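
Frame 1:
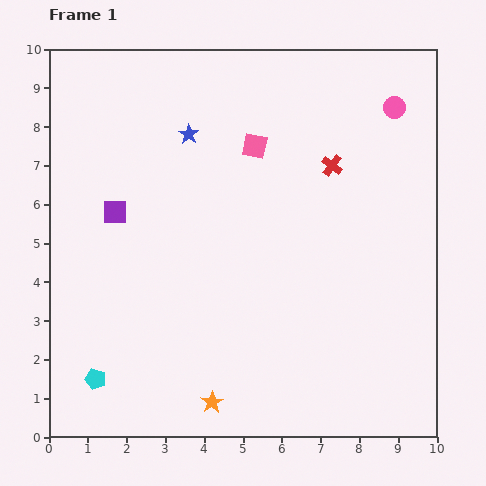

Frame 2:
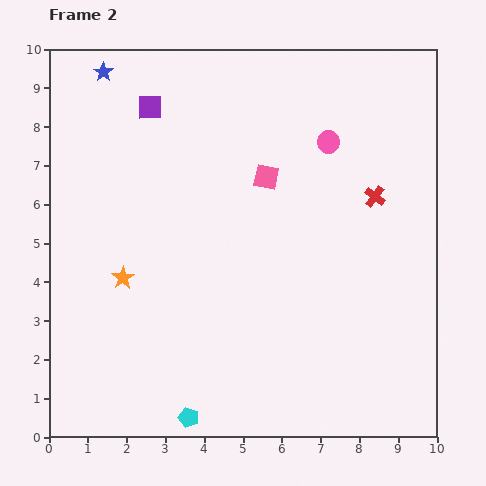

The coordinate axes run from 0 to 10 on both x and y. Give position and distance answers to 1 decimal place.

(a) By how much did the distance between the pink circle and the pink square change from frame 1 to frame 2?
-1.9

Distance in frame 1: 3.7. Distance in frame 2: 1.8.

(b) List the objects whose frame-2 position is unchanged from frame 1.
none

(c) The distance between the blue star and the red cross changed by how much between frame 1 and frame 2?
+3.9

Distance in frame 1: 3.8. Distance in frame 2: 7.7.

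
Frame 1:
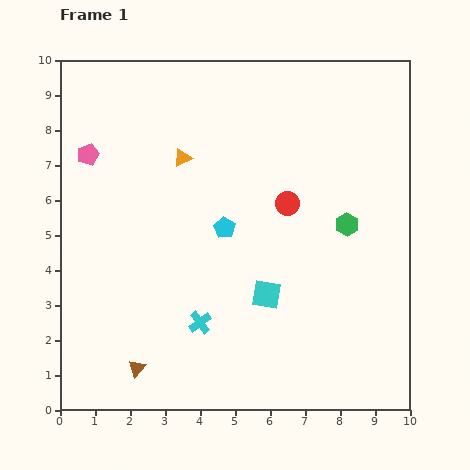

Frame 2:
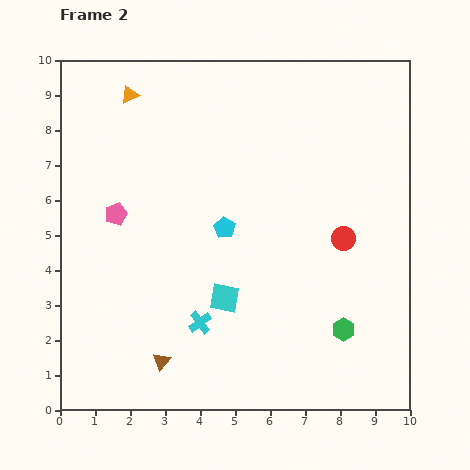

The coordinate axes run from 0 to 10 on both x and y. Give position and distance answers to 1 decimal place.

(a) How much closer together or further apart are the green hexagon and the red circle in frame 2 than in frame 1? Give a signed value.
+0.8

Distance in frame 1: 1.8. Distance in frame 2: 2.6.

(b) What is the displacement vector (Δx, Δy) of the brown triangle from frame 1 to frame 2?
(0.7, 0.2)

The brown triangle was at (2.2, 1.2) in frame 1 and (2.9, 1.4) in frame 2.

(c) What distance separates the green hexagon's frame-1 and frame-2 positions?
3.0

The green hexagon moved from (8.2, 5.3) to (8.1, 2.3), a distance of √(0.1² + 3.0²) ≈ 3.0.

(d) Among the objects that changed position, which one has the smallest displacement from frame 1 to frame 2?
the brown triangle

(moved 0.7)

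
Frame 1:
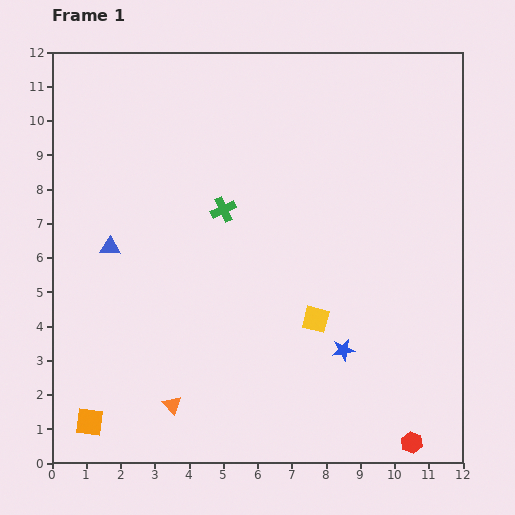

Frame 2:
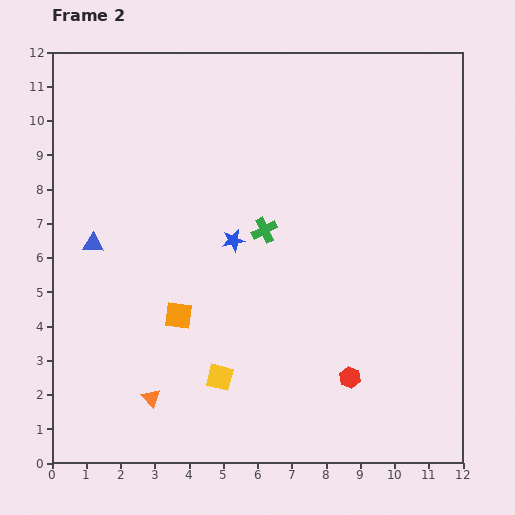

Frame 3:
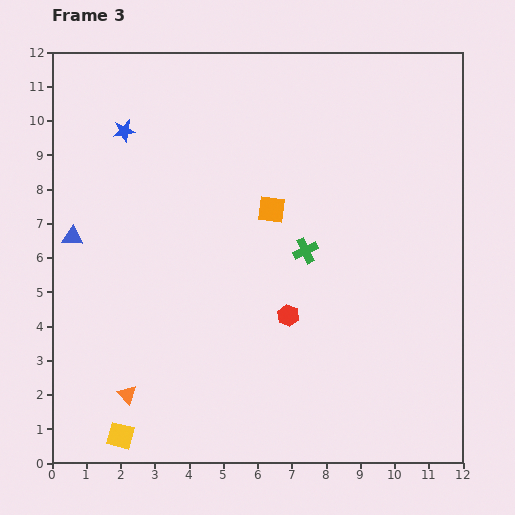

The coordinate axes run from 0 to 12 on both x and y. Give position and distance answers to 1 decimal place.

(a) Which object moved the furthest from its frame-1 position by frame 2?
the blue star

(moved 4.5; next 4.0)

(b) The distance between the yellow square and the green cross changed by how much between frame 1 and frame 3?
+3.4

Distance in frame 1: 4.2. Distance in frame 3: 7.6.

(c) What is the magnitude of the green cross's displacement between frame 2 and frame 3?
1.3

The green cross moved from (6.2, 6.8) to (7.4, 6.2), a distance of √(1.2² + 0.6²) ≈ 1.3.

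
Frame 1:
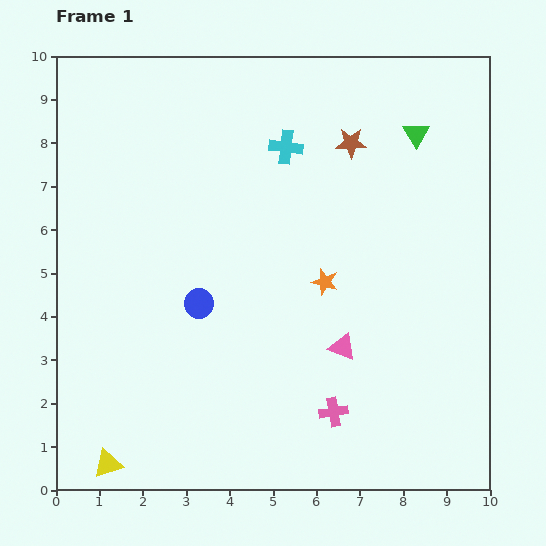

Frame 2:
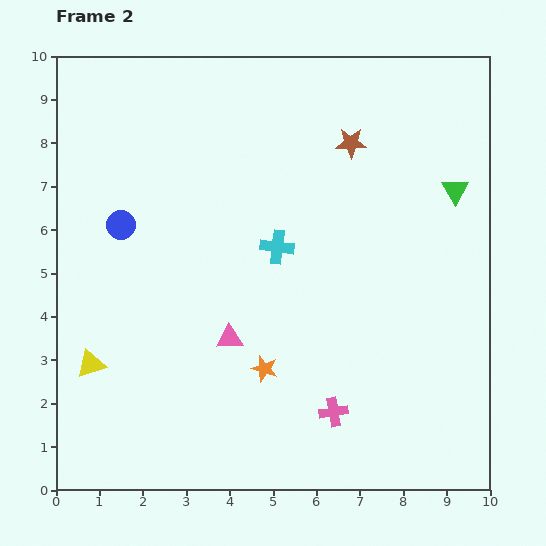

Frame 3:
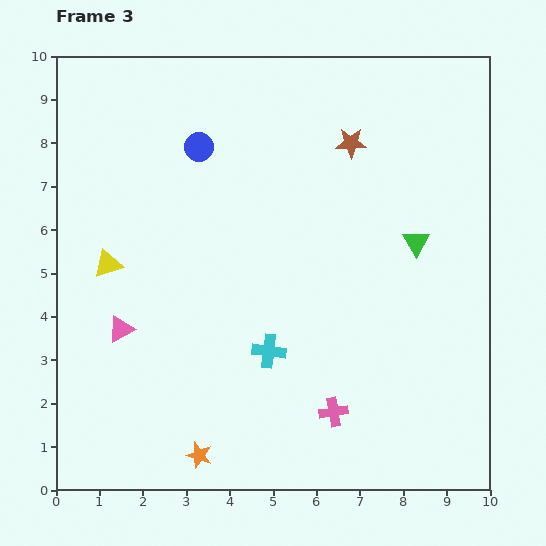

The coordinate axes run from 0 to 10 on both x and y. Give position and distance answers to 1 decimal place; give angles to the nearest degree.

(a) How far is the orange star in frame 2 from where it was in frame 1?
2.4

The orange star moved from (6.2, 4.8) to (4.8, 2.8), a distance of √(1.4² + 2.0²) ≈ 2.4.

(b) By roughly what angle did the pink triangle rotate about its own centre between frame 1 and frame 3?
50° counter-clockwise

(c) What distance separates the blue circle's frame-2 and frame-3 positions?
2.5

The blue circle moved from (1.5, 6.1) to (3.3, 7.9), a distance of √(1.8² + 1.8²) ≈ 2.5.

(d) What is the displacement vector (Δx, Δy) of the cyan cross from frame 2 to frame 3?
(-0.2, -2.4)

The cyan cross was at (5.1, 5.6) in frame 2 and (4.9, 3.2) in frame 3.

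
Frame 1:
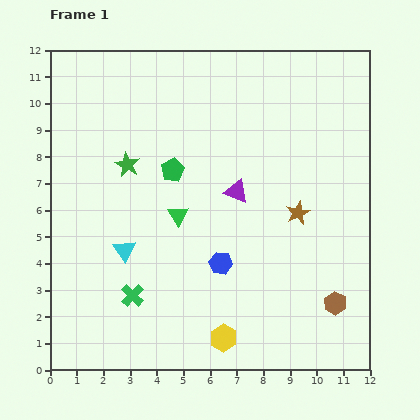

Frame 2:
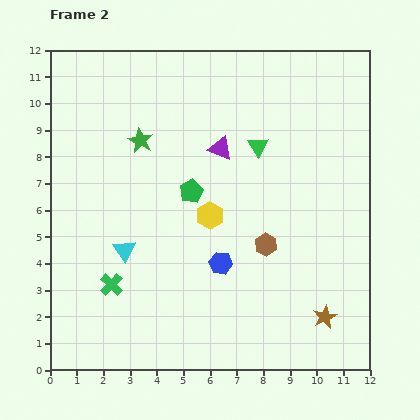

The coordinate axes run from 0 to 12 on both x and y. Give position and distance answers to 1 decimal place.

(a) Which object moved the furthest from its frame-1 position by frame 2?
the yellow hexagon

(moved 4.6; next 4.0)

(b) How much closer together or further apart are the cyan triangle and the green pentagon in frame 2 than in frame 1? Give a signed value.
-0.2

Distance in frame 1: 3.5. Distance in frame 2: 3.3.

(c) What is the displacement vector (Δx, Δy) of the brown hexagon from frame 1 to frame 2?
(-2.6, 2.2)

The brown hexagon was at (10.7, 2.5) in frame 1 and (8.1, 4.7) in frame 2.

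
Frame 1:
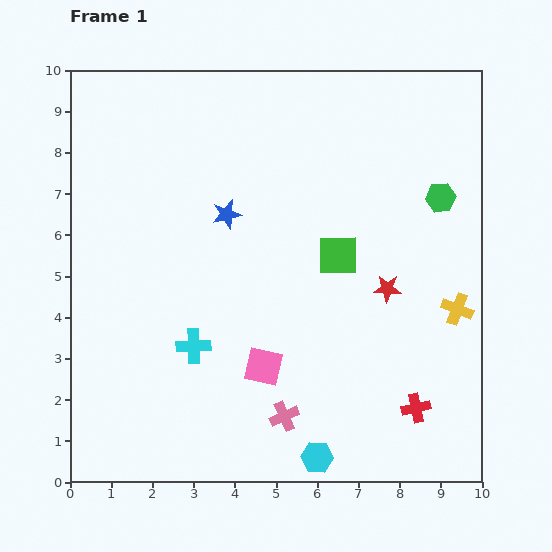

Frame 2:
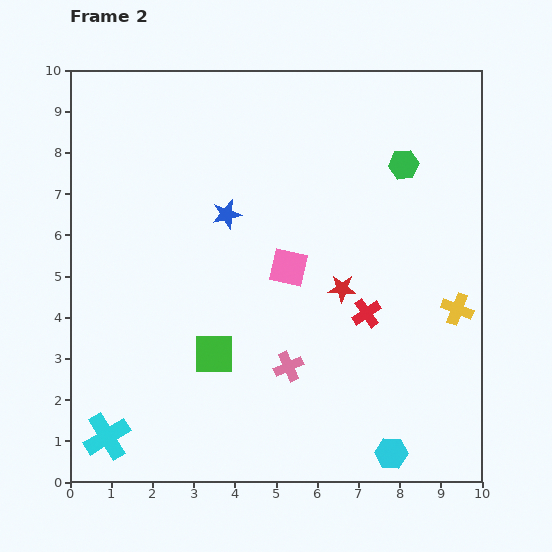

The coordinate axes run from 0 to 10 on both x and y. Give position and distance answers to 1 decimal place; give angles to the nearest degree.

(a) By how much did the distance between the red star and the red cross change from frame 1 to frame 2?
-2.2

Distance in frame 1: 3.0. Distance in frame 2: 0.8.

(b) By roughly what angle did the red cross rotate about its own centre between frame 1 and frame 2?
22° counter-clockwise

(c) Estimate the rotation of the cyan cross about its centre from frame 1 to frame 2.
29° counter-clockwise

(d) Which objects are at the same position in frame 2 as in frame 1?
the yellow cross, the blue star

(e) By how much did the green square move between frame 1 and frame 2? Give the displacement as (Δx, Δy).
(-3.0, -2.4)

The green square was at (6.5, 5.5) in frame 1 and (3.5, 3.1) in frame 2.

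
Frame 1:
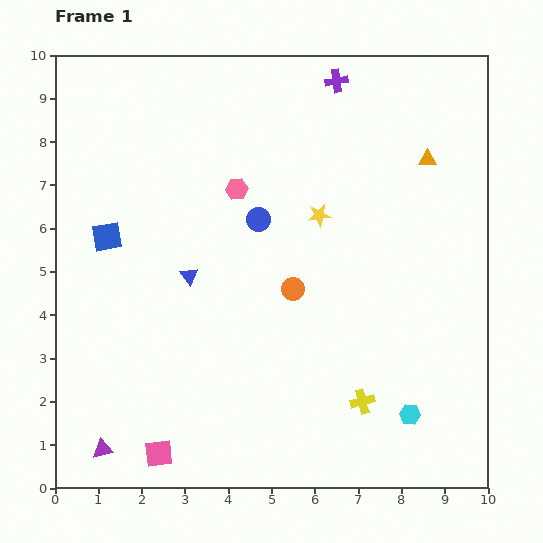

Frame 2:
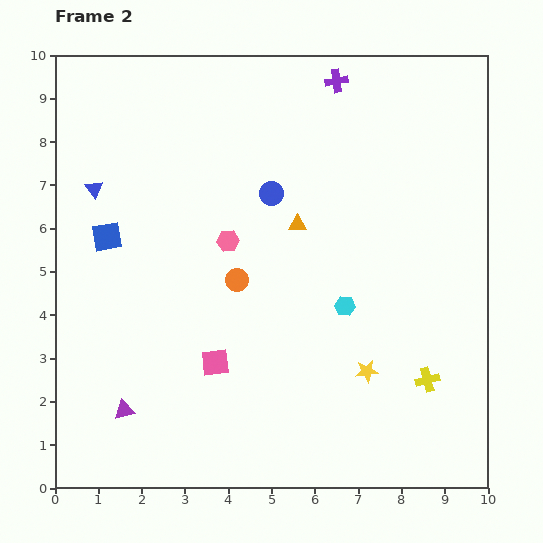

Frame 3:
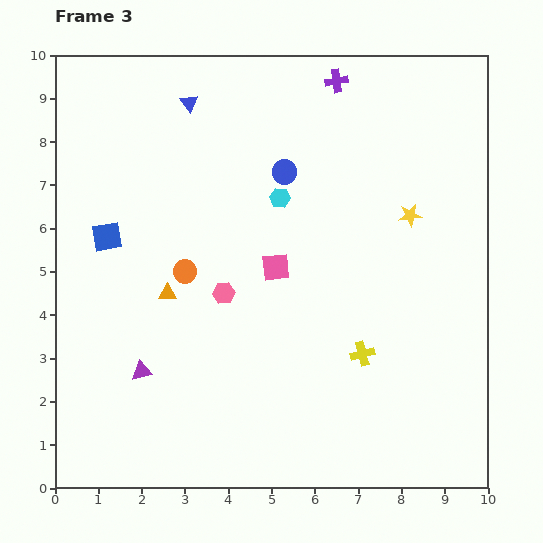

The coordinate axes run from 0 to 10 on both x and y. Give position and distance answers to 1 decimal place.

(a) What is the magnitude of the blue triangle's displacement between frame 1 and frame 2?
3.0

The blue triangle moved from (3.1, 4.9) to (0.9, 6.9), a distance of √(2.2² + 2.0²) ≈ 3.0.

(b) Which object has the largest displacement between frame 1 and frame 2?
the yellow star

(moved 3.8; next 3.4)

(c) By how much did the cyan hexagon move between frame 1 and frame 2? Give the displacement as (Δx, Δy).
(-1.5, 2.5)

The cyan hexagon was at (8.2, 1.7) in frame 1 and (6.7, 4.2) in frame 2.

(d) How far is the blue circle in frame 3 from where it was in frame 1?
1.3

The blue circle moved from (4.7, 6.2) to (5.3, 7.3), a distance of √(0.6² + 1.1²) ≈ 1.3.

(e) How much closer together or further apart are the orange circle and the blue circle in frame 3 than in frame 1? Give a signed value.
+1.5

Distance in frame 1: 1.8. Distance in frame 3: 3.3.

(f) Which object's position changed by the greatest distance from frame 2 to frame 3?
the yellow star

(moved 3.7; next 3.4)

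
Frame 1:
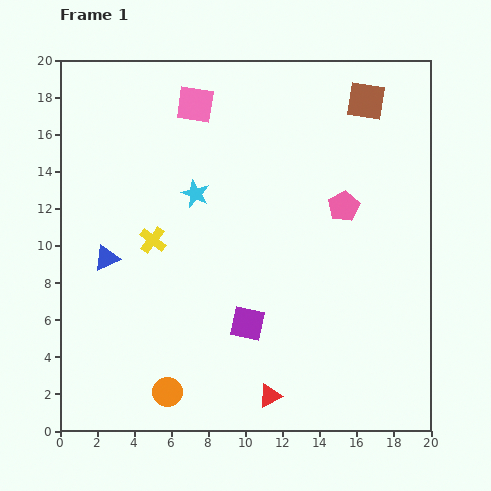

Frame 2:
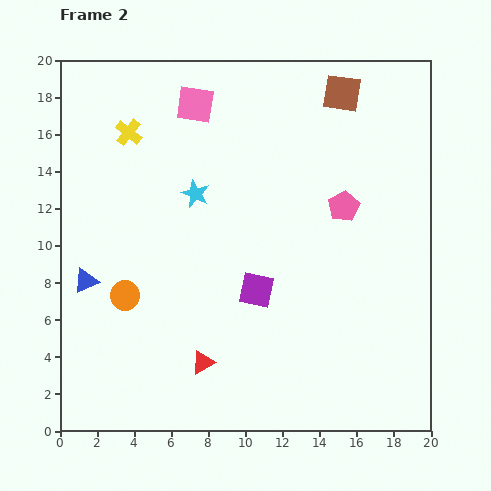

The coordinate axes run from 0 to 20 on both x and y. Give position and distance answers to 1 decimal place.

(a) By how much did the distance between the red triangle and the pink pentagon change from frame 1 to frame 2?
+0.3

Distance in frame 1: 11.0. Distance in frame 2: 11.3.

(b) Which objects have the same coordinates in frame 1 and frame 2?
the pink square, the pink pentagon, the cyan star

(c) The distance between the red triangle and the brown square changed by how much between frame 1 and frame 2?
-0.4

Distance in frame 1: 16.7. Distance in frame 2: 16.3.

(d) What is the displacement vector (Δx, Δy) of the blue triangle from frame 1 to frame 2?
(-1.1, -1.2)

The blue triangle was at (2.5, 9.3) in frame 1 and (1.4, 8.1) in frame 2.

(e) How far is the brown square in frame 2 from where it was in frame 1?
1.4

The brown square moved from (16.5, 17.8) to (15.2, 18.2), a distance of √(1.3² + 0.4²) ≈ 1.4.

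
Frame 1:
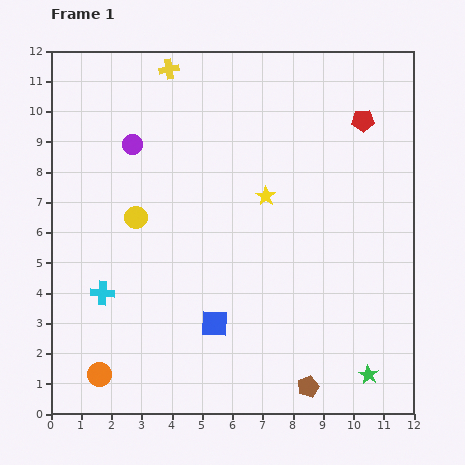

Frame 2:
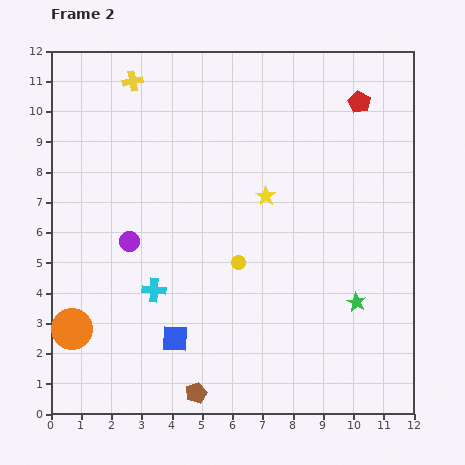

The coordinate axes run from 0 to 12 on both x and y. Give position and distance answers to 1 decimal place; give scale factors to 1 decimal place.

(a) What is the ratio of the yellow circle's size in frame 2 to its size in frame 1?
0.6×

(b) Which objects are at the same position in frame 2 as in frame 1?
the yellow star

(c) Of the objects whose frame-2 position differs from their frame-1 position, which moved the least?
the red pentagon

(moved 0.6)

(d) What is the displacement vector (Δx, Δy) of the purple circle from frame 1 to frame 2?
(-0.1, -3.2)

The purple circle was at (2.7, 8.9) in frame 1 and (2.6, 5.7) in frame 2.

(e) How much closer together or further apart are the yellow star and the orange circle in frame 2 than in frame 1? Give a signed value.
-0.3

Distance in frame 1: 8.1. Distance in frame 2: 7.8.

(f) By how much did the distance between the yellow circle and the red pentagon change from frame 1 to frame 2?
-1.6

Distance in frame 1: 8.2. Distance in frame 2: 6.6.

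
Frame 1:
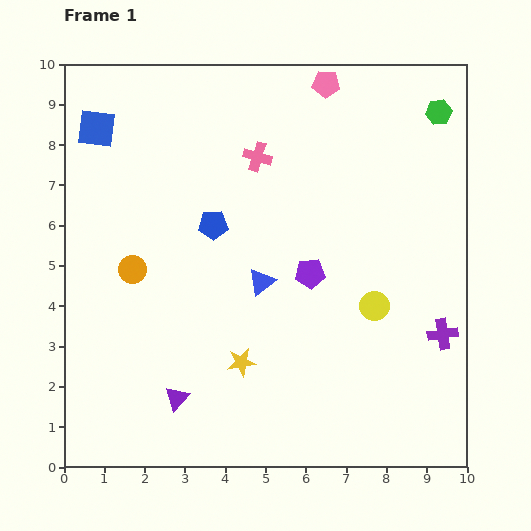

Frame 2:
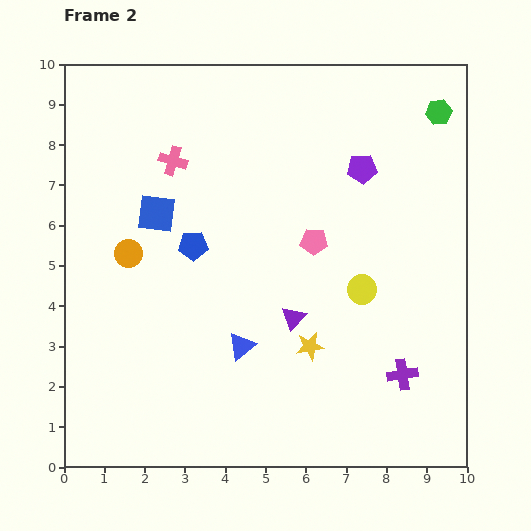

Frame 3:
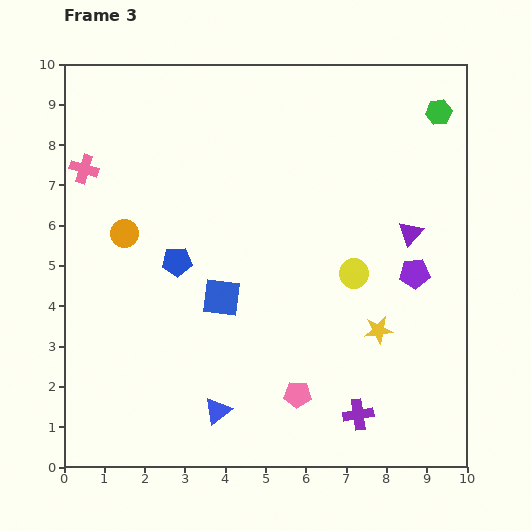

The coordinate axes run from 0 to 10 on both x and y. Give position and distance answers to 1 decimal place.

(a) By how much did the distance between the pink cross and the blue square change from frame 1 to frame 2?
-2.7

Distance in frame 1: 4.1. Distance in frame 2: 1.4.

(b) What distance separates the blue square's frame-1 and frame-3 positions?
5.2

The blue square moved from (0.8, 8.4) to (3.9, 4.2), a distance of √(3.1² + 4.2²) ≈ 5.2.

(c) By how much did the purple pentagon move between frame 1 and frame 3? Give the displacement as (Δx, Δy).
(2.6, 0.0)

The purple pentagon was at (6.1, 4.8) in frame 1 and (8.7, 4.8) in frame 3.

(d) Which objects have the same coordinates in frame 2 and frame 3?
the green hexagon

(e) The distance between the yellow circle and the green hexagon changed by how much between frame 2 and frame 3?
-0.3

Distance in frame 2: 4.8. Distance in frame 3: 4.5.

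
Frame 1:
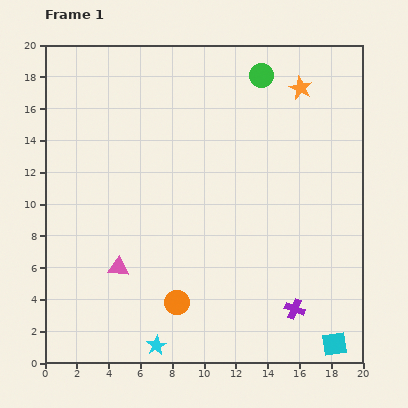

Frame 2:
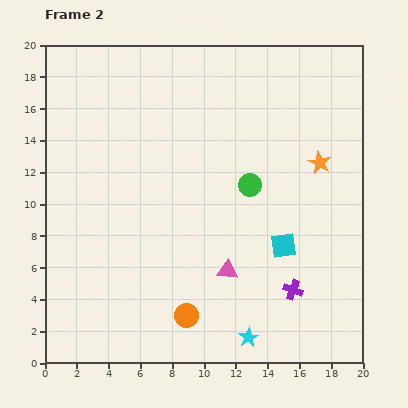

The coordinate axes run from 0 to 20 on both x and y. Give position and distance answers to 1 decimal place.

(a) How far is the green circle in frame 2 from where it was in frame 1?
6.9

The green circle moved from (13.6, 18.1) to (12.9, 11.2), a distance of √(0.7² + 6.9²) ≈ 6.9.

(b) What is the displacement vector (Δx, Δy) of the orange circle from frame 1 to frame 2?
(0.6, -0.8)

The orange circle was at (8.3, 3.8) in frame 1 and (8.9, 3.0) in frame 2.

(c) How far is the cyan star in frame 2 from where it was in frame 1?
5.8

The cyan star moved from (7.0, 1.1) to (12.8, 1.6), a distance of √(5.8² + 0.5²) ≈ 5.8.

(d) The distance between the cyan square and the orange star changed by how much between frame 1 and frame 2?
-10.5

Distance in frame 1: 16.2. Distance in frame 2: 5.7.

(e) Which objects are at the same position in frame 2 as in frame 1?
none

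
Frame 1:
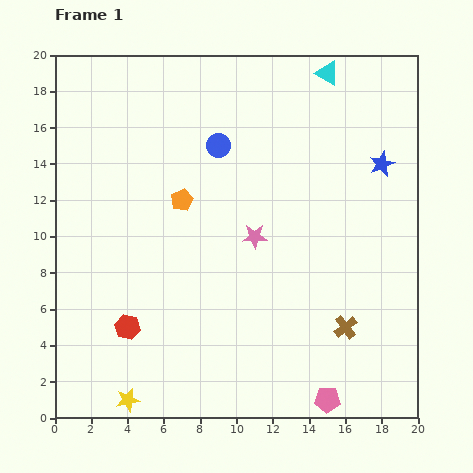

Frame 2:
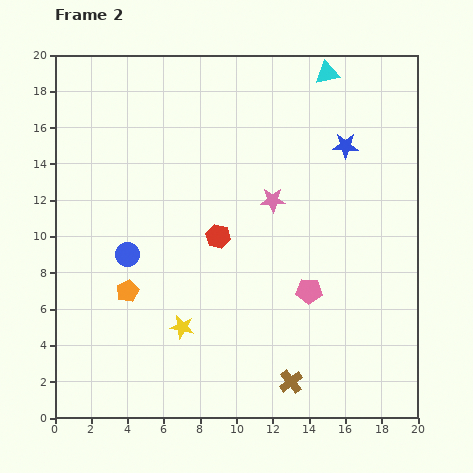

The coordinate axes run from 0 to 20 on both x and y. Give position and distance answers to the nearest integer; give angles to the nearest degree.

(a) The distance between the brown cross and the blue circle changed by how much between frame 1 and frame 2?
-1

Distance in frame 1: 12. Distance in frame 2: 11.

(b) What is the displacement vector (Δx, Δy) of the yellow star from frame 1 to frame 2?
(3, 4)

The yellow star was at (4, 1) in frame 1 and (7, 5) in frame 2.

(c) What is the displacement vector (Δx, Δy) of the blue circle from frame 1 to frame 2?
(-5, -6)

The blue circle was at (9, 15) in frame 1 and (4, 9) in frame 2.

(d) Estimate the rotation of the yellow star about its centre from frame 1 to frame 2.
23° clockwise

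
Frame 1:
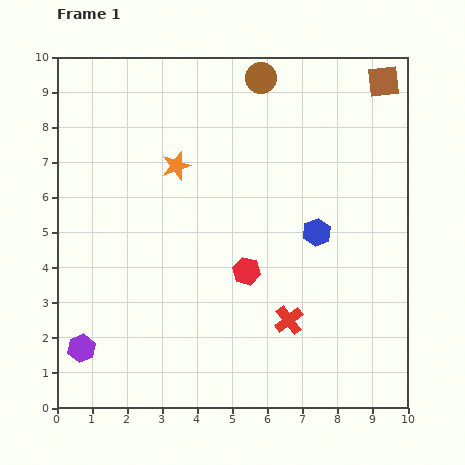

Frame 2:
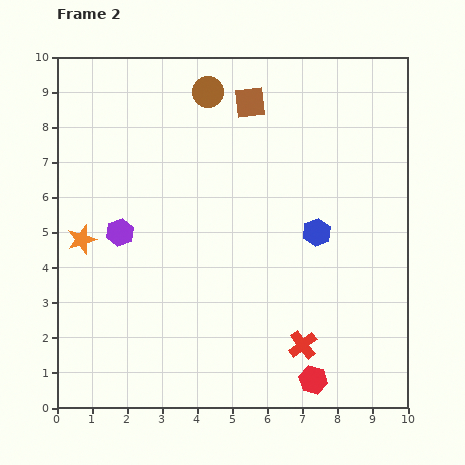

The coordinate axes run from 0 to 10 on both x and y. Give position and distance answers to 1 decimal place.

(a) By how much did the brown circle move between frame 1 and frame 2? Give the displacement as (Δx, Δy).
(-1.5, -0.4)

The brown circle was at (5.8, 9.4) in frame 1 and (4.3, 9.0) in frame 2.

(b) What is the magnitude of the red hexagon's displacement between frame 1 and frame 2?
3.6

The red hexagon moved from (5.4, 3.9) to (7.3, 0.8), a distance of √(1.9² + 3.1²) ≈ 3.6.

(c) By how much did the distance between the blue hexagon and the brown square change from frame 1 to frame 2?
-0.5

Distance in frame 1: 4.7. Distance in frame 2: 4.2.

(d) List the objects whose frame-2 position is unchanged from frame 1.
the blue hexagon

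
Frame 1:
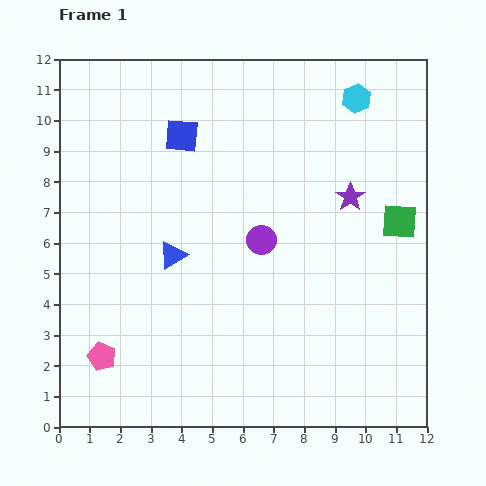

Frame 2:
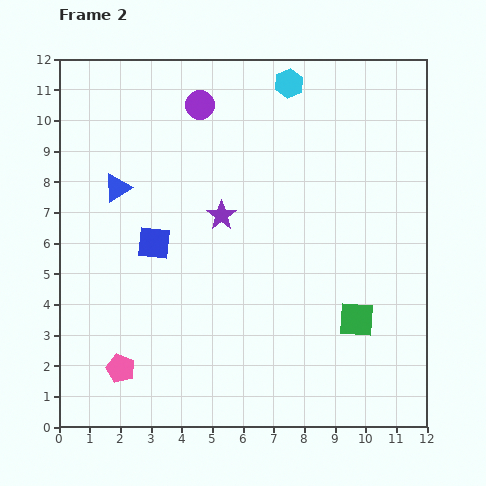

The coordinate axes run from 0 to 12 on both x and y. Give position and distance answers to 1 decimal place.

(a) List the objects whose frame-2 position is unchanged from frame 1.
none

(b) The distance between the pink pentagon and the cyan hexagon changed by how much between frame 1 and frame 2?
-1.0

Distance in frame 1: 11.8. Distance in frame 2: 10.8.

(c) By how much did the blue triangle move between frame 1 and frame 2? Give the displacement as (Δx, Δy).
(-1.8, 2.2)

The blue triangle was at (3.7, 5.6) in frame 1 and (1.9, 7.8) in frame 2.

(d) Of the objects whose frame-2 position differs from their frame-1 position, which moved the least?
the pink pentagon

(moved 0.7)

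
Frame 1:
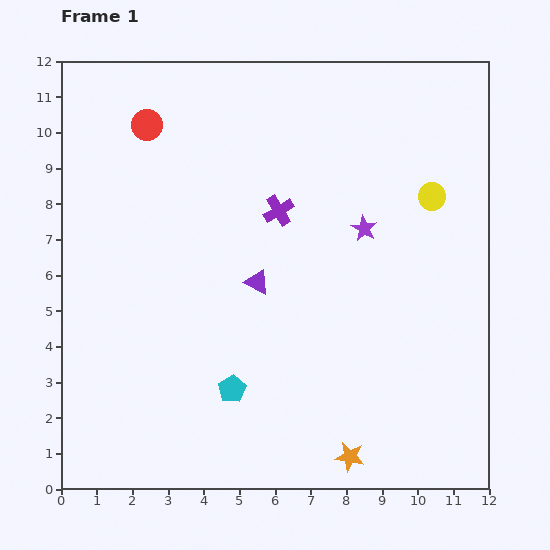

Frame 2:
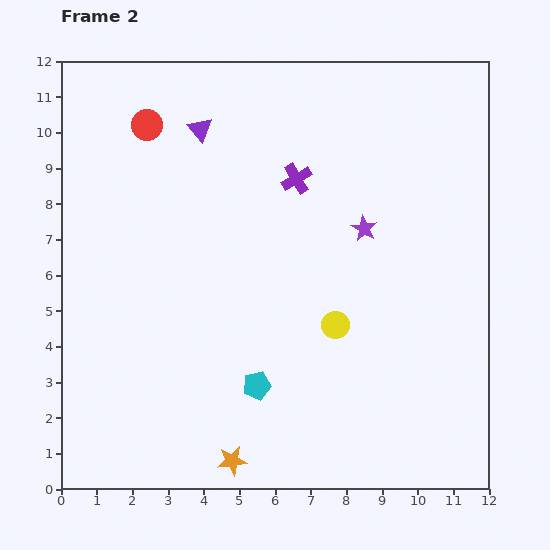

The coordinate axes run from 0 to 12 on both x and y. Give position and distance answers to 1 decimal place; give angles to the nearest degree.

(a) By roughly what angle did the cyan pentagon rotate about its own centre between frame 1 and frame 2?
18° clockwise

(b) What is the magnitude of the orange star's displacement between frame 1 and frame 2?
3.3

The orange star moved from (8.1, 0.9) to (4.8, 0.8), a distance of √(3.3² + 0.1²) ≈ 3.3.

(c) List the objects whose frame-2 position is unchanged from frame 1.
the purple star, the red circle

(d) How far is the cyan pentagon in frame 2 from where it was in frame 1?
0.7

The cyan pentagon moved from (4.8, 2.8) to (5.5, 2.9), a distance of √(0.7² + 0.1²) ≈ 0.7.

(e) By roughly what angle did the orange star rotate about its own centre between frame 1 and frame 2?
18° counter-clockwise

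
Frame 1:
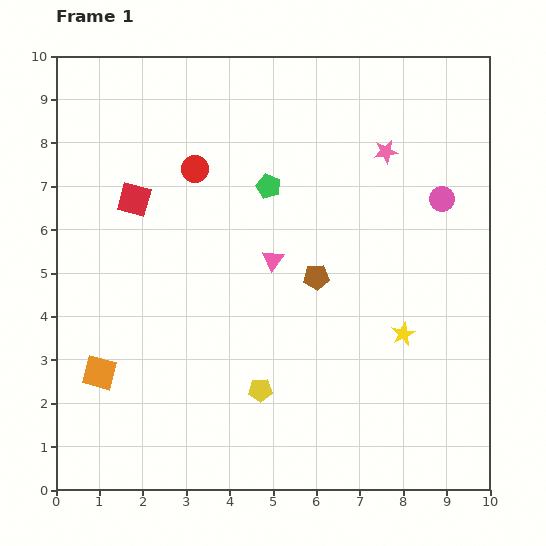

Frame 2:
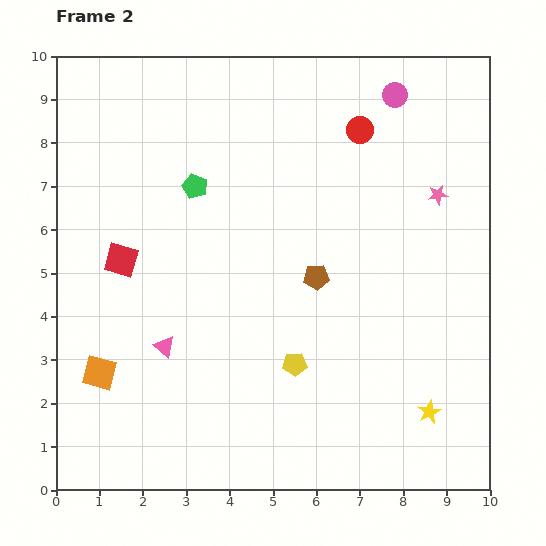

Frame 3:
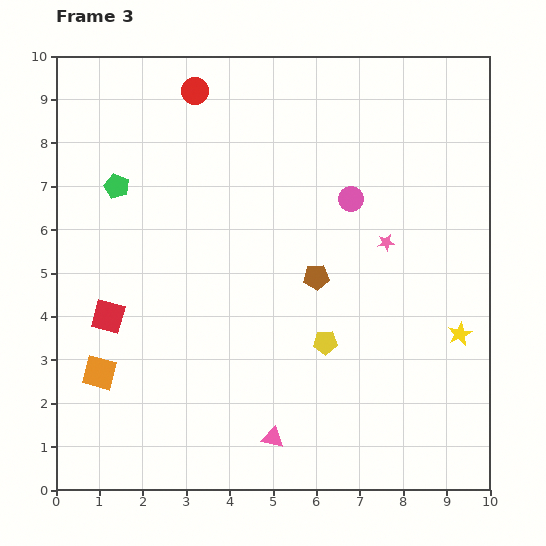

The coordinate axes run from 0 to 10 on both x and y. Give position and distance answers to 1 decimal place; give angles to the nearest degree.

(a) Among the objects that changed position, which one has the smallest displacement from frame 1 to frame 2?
the yellow pentagon

(moved 1.0)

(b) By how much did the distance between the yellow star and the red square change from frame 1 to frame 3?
+1.2

Distance in frame 1: 6.9. Distance in frame 3: 8.1.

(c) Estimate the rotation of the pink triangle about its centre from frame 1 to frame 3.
53° counter-clockwise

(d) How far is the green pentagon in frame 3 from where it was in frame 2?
1.8

The green pentagon moved from (3.2, 7.0) to (1.4, 7.0), a distance of √(1.8² + 0.0²) ≈ 1.8.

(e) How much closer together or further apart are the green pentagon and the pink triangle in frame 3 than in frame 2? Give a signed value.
+3.0

Distance in frame 2: 3.8. Distance in frame 3: 6.8.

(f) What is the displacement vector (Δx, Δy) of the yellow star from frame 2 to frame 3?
(0.7, 1.8)

The yellow star was at (8.6, 1.8) in frame 2 and (9.3, 3.6) in frame 3.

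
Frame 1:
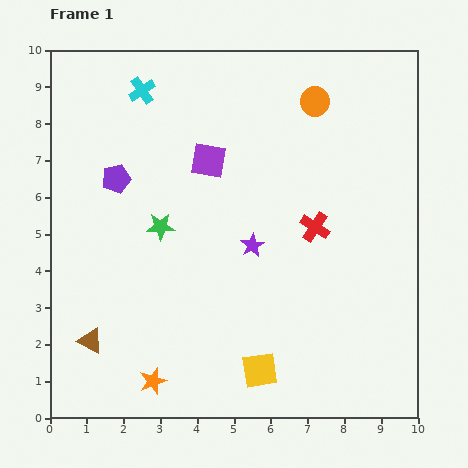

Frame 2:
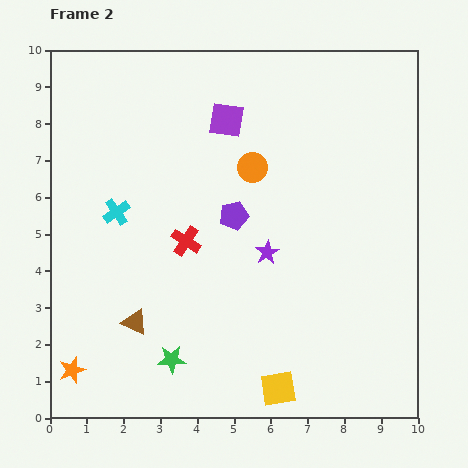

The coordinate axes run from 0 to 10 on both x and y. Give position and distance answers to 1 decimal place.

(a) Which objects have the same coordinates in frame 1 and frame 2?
none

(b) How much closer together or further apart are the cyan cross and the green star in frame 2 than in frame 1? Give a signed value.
+0.6

Distance in frame 1: 3.7. Distance in frame 2: 4.3.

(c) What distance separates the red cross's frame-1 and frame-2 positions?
3.5

The red cross moved from (7.2, 5.2) to (3.7, 4.8), a distance of √(3.5² + 0.4²) ≈ 3.5.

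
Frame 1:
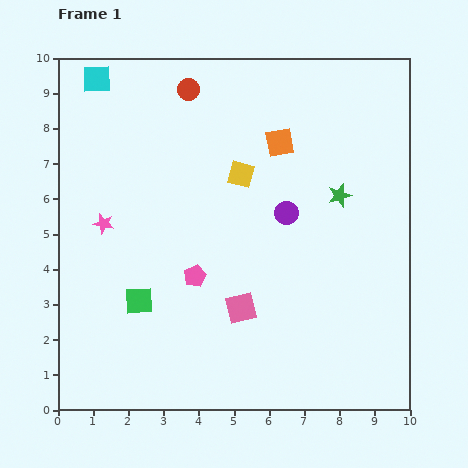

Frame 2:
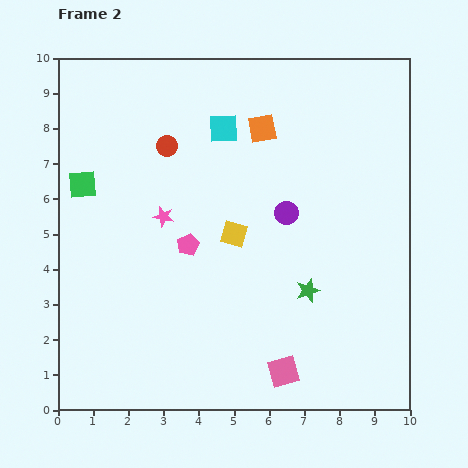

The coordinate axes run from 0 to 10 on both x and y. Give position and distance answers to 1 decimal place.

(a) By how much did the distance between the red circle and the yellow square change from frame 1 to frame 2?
+0.3

Distance in frame 1: 2.8. Distance in frame 2: 3.1.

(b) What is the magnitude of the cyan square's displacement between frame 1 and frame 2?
3.9

The cyan square moved from (1.1, 9.4) to (4.7, 8.0), a distance of √(3.6² + 1.4²) ≈ 3.9.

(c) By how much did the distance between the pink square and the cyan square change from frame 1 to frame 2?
-0.6

Distance in frame 1: 7.7. Distance in frame 2: 7.1.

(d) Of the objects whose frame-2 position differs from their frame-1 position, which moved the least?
the orange square

(moved 0.6)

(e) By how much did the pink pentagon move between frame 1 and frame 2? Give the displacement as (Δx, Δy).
(-0.2, 0.9)

The pink pentagon was at (3.9, 3.8) in frame 1 and (3.7, 4.7) in frame 2.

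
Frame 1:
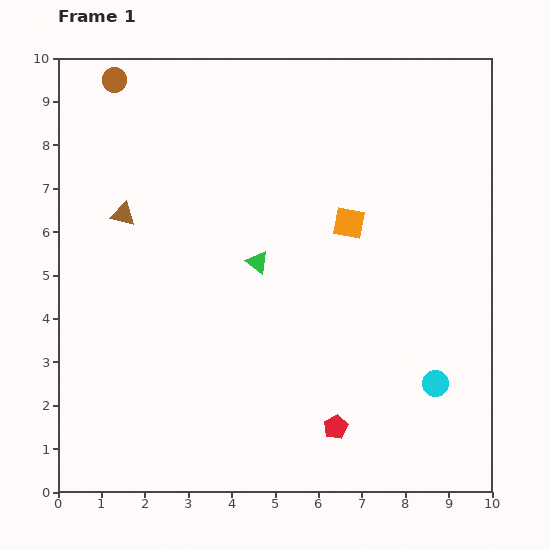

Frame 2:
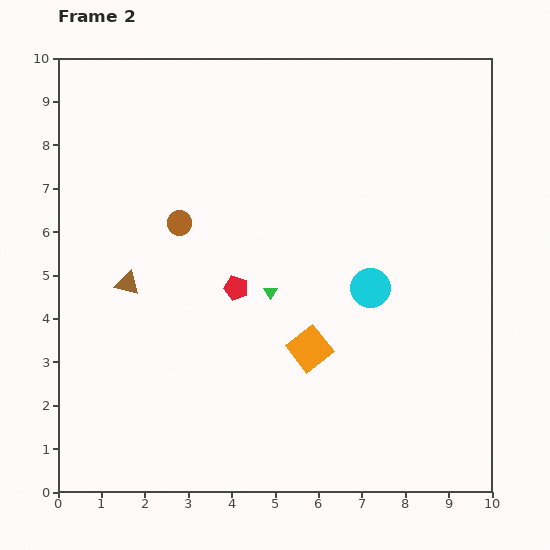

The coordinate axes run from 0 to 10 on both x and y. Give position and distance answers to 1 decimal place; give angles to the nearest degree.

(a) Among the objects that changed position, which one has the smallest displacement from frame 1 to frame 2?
the green triangle

(moved 0.8)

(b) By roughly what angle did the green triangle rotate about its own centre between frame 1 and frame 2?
21° clockwise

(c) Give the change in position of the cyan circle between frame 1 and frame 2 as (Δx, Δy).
(-1.5, 2.2)

The cyan circle was at (8.7, 2.5) in frame 1 and (7.2, 4.7) in frame 2.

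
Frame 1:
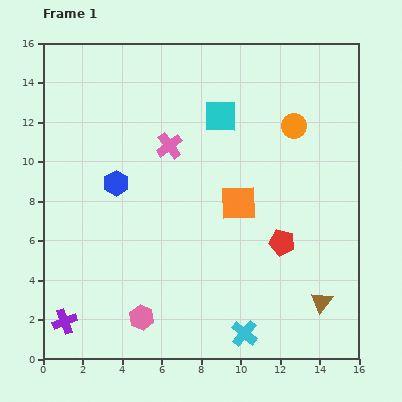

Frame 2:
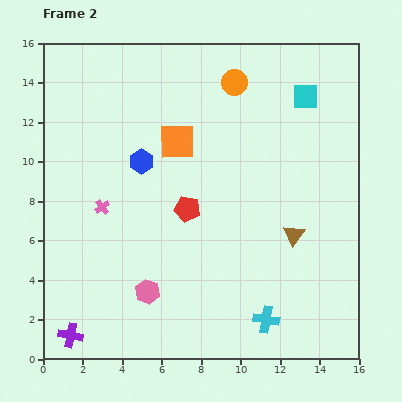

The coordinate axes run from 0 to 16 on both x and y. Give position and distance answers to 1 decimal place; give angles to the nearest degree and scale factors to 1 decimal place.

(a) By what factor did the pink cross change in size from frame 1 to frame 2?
0.6×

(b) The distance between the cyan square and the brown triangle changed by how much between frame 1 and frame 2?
-3.7

Distance in frame 1: 10.7. Distance in frame 2: 7.0.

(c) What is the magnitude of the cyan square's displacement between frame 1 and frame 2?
4.4

The cyan square moved from (9.0, 12.3) to (13.3, 13.3), a distance of √(4.3² + 1.0²) ≈ 4.4.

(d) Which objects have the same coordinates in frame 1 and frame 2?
none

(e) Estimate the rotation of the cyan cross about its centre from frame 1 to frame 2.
30° counter-clockwise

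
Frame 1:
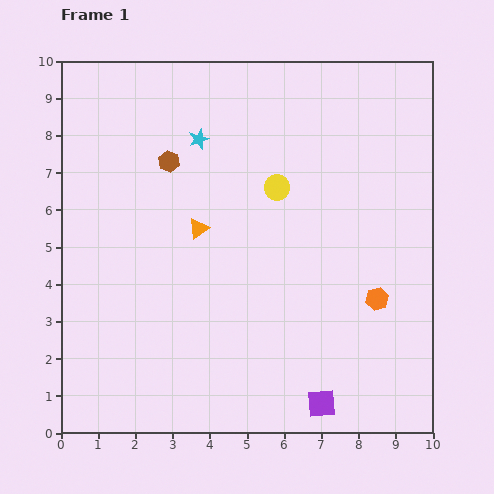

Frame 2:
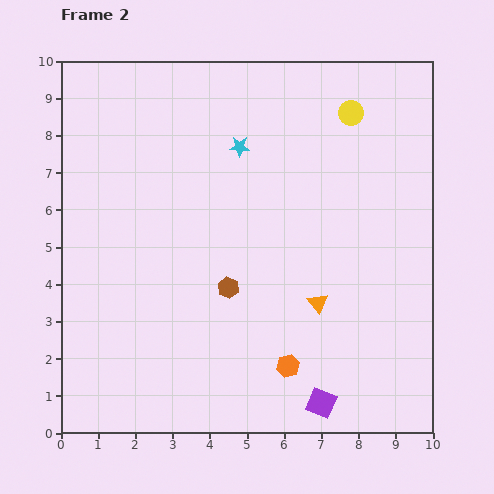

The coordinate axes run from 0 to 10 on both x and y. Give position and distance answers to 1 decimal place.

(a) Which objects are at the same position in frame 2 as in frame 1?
the purple square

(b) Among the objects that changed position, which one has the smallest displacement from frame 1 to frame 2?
the cyan star

(moved 1.1)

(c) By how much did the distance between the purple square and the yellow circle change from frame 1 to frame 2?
+1.9

Distance in frame 1: 5.9. Distance in frame 2: 7.8.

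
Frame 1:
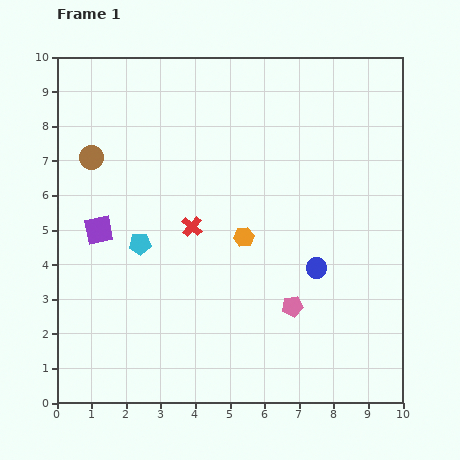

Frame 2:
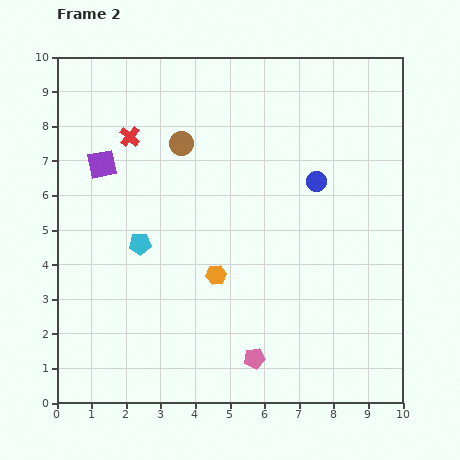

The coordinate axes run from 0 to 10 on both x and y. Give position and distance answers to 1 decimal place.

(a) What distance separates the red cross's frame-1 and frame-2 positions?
3.2

The red cross moved from (3.9, 5.1) to (2.1, 7.7), a distance of √(1.8² + 2.6²) ≈ 3.2.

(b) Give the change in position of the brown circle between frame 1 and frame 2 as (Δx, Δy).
(2.6, 0.4)

The brown circle was at (1.0, 7.1) in frame 1 and (3.6, 7.5) in frame 2.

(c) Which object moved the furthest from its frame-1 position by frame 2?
the red cross

(moved 3.2; next 2.6)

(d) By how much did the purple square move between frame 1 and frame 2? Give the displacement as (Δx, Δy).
(0.1, 1.9)

The purple square was at (1.2, 5.0) in frame 1 and (1.3, 6.9) in frame 2.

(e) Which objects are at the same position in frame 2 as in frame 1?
the cyan pentagon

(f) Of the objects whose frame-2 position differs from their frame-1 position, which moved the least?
the orange hexagon

(moved 1.4)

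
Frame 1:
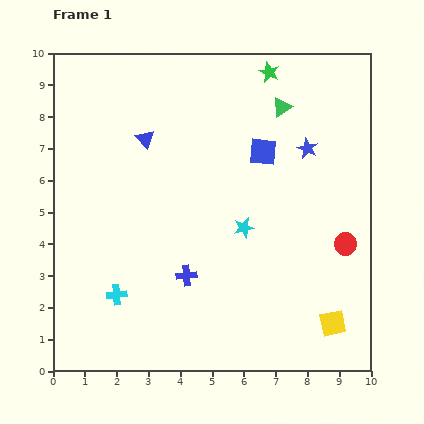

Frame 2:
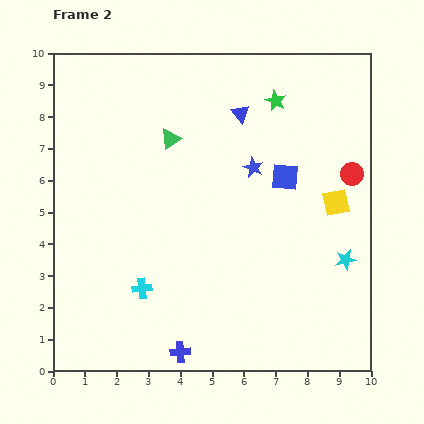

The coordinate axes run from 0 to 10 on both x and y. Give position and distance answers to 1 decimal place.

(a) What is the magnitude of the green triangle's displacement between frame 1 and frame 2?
3.6

The green triangle moved from (7.2, 8.3) to (3.7, 7.3), a distance of √(3.5² + 1.0²) ≈ 3.6.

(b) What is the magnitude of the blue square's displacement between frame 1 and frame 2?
1.1

The blue square moved from (6.6, 6.9) to (7.3, 6.1), a distance of √(0.7² + 0.8²) ≈ 1.1.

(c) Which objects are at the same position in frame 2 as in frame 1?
none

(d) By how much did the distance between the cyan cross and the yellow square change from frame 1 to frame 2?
-0.2

Distance in frame 1: 6.9. Distance in frame 2: 6.7.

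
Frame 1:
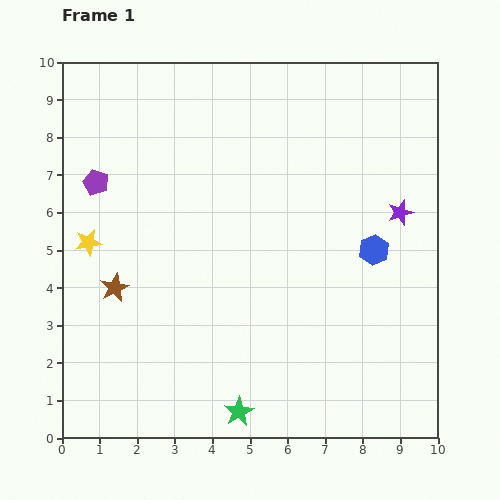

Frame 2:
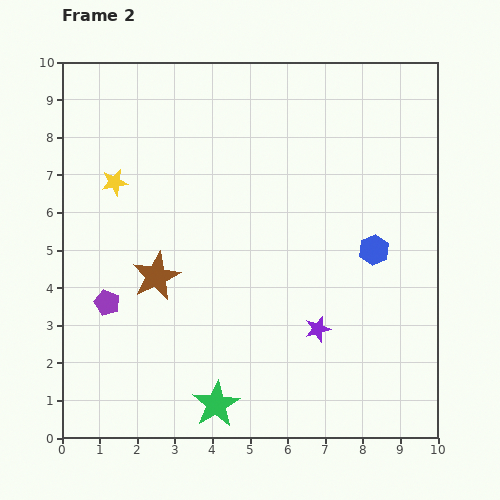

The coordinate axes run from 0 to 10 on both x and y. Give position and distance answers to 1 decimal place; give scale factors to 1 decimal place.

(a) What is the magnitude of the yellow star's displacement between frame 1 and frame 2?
1.7

The yellow star moved from (0.7, 5.2) to (1.4, 6.8), a distance of √(0.7² + 1.6²) ≈ 1.7.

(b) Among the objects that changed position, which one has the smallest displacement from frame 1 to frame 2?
the green star

(moved 0.6)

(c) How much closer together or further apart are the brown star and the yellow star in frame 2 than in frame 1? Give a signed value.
+1.3

Distance in frame 1: 1.4. Distance in frame 2: 2.7.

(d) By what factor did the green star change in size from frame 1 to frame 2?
1.6×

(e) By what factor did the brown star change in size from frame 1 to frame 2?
1.7×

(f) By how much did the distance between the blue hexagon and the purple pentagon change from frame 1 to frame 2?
-0.4

Distance in frame 1: 7.6. Distance in frame 2: 7.2.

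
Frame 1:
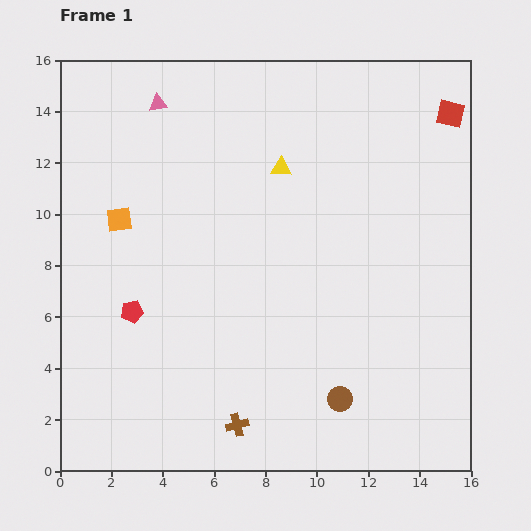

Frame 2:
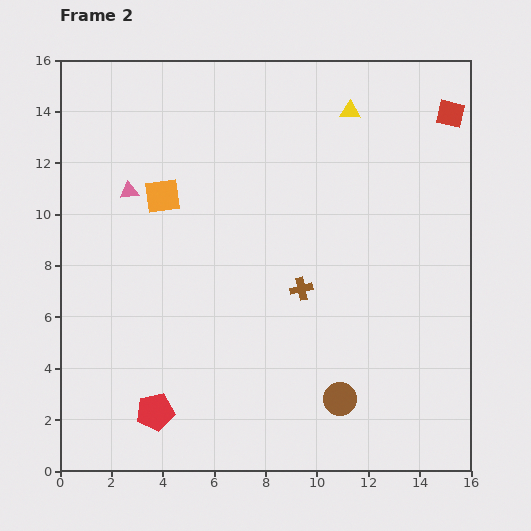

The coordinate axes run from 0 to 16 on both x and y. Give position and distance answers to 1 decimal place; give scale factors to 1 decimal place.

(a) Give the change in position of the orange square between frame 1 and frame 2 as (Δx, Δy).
(1.7, 0.9)

The orange square was at (2.3, 9.8) in frame 1 and (4.0, 10.7) in frame 2.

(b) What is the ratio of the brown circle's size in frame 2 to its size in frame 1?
1.4×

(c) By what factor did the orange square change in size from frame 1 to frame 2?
1.4×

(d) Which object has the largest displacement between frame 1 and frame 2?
the brown cross

(moved 5.9; next 4.0)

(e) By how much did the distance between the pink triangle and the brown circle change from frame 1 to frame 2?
-2.0

Distance in frame 1: 13.5. Distance in frame 2: 11.5.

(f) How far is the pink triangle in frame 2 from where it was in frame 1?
3.6

The pink triangle moved from (3.8, 14.3) to (2.7, 10.9), a distance of √(1.1² + 3.4²) ≈ 3.6.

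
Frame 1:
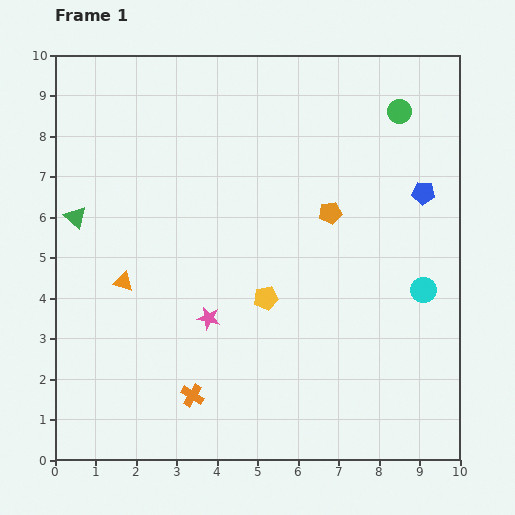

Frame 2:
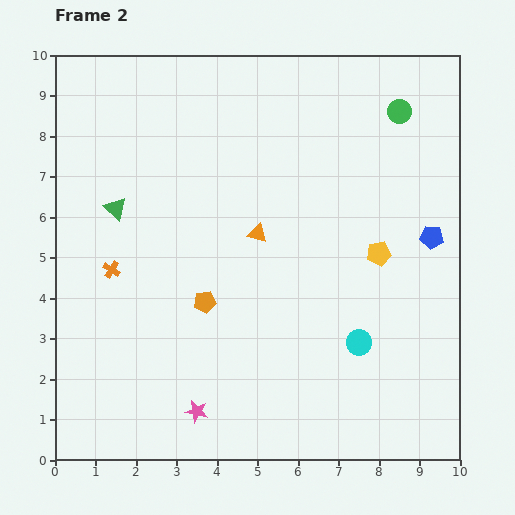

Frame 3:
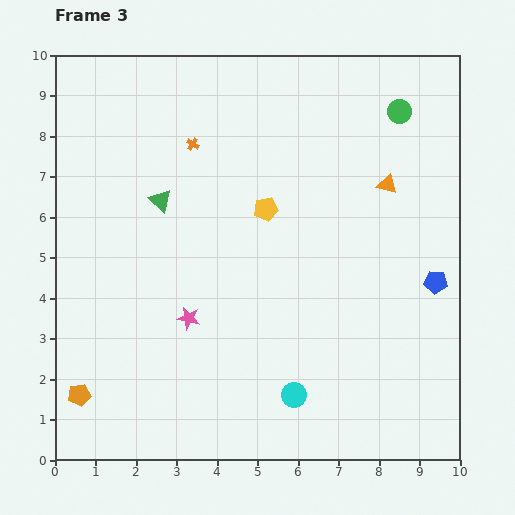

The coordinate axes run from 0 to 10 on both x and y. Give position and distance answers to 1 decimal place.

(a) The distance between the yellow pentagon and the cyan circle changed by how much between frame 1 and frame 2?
-1.6

Distance in frame 1: 3.9. Distance in frame 2: 2.3.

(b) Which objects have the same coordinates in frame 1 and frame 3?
the green circle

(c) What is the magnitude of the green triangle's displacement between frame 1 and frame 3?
2.1

The green triangle moved from (0.5, 6.0) to (2.6, 6.4), a distance of √(2.1² + 0.4²) ≈ 2.1.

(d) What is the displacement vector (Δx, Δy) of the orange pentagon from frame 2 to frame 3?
(-3.1, -2.3)

The orange pentagon was at (3.7, 3.9) in frame 2 and (0.6, 1.6) in frame 3.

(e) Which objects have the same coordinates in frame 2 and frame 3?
the green circle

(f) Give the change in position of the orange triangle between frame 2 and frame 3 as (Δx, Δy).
(3.2, 1.2)

The orange triangle was at (5.0, 5.6) in frame 2 and (8.2, 6.8) in frame 3.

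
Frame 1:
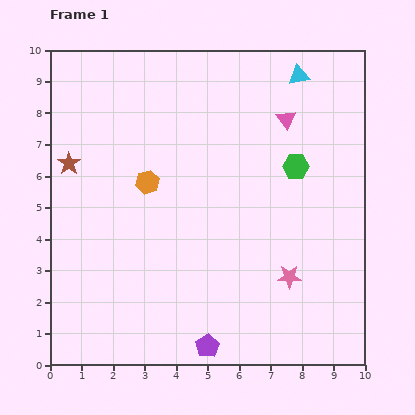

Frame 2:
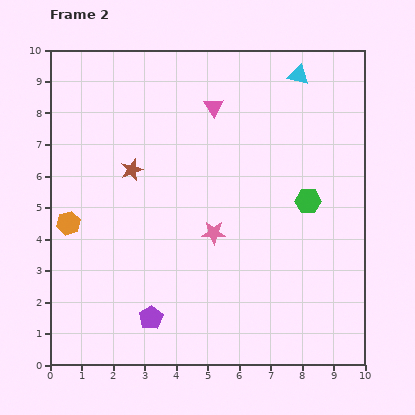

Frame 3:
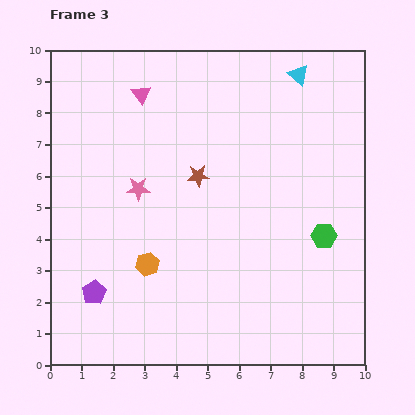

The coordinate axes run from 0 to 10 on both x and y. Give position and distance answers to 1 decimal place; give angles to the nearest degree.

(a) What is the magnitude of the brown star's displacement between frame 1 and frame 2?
2.0

The brown star moved from (0.6, 6.4) to (2.6, 6.2), a distance of √(2.0² + 0.2²) ≈ 2.0.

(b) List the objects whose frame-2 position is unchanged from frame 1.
the cyan triangle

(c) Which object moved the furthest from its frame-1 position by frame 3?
the pink star

(moved 5.6; next 4.7)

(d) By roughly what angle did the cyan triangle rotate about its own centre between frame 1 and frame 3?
53° clockwise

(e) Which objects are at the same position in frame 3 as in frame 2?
the cyan triangle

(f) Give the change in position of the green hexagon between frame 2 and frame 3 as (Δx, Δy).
(0.5, -1.1)

The green hexagon was at (8.2, 5.2) in frame 2 and (8.7, 4.1) in frame 3.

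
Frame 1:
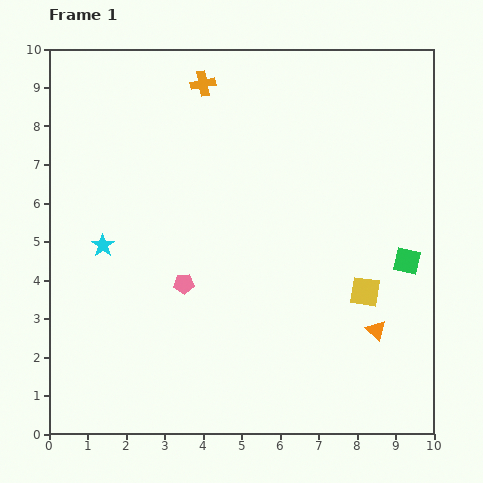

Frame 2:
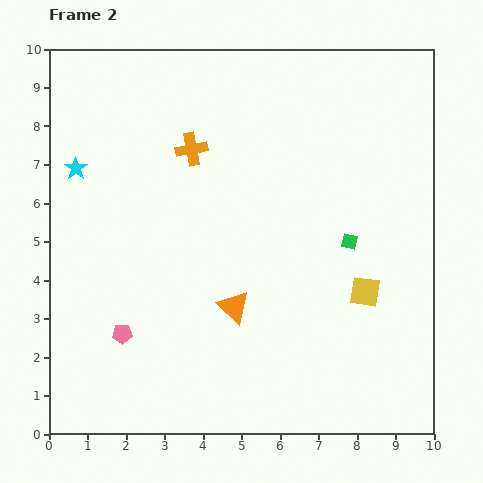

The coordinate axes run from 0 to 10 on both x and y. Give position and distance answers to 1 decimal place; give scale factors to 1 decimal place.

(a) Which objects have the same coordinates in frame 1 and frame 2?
the yellow square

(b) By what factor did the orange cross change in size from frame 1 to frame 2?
1.3×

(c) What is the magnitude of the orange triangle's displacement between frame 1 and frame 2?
3.7

The orange triangle moved from (8.5, 2.7) to (4.8, 3.3), a distance of √(3.7² + 0.6²) ≈ 3.7.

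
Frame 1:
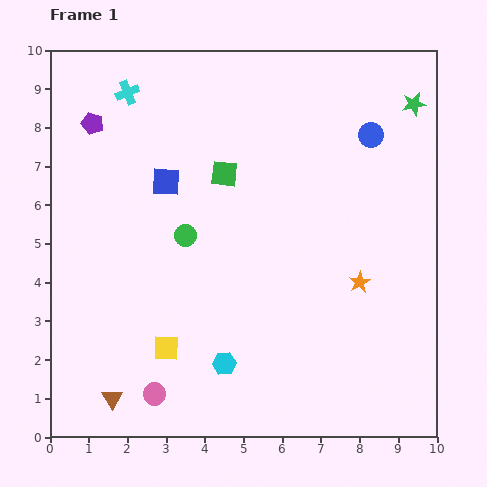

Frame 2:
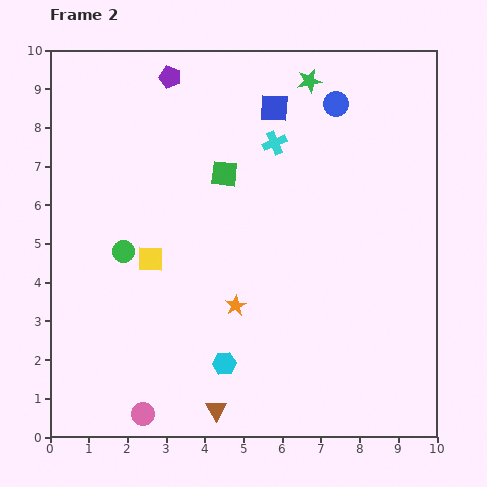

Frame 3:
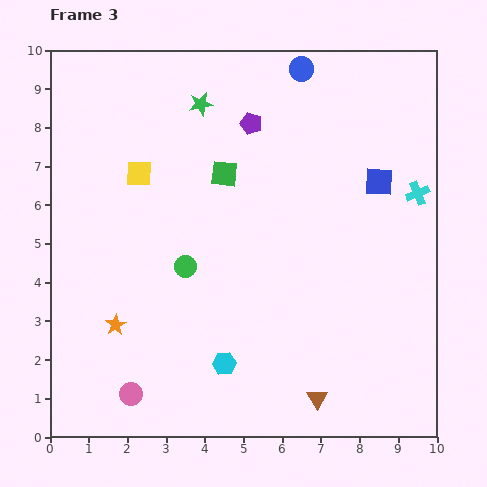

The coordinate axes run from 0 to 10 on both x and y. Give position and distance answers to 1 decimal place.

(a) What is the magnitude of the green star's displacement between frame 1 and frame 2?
2.8

The green star moved from (9.4, 8.6) to (6.7, 9.2), a distance of √(2.7² + 0.6²) ≈ 2.8.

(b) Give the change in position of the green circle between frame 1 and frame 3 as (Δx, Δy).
(0.0, -0.8)

The green circle was at (3.5, 5.2) in frame 1 and (3.5, 4.4) in frame 3.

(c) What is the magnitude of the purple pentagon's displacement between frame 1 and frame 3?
4.1

The purple pentagon moved from (1.1, 8.1) to (5.2, 8.1), a distance of √(4.1² + 0.0²) ≈ 4.1.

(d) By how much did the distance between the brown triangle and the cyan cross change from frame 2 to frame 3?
-1.2

Distance in frame 2: 7.1. Distance in frame 3: 5.9.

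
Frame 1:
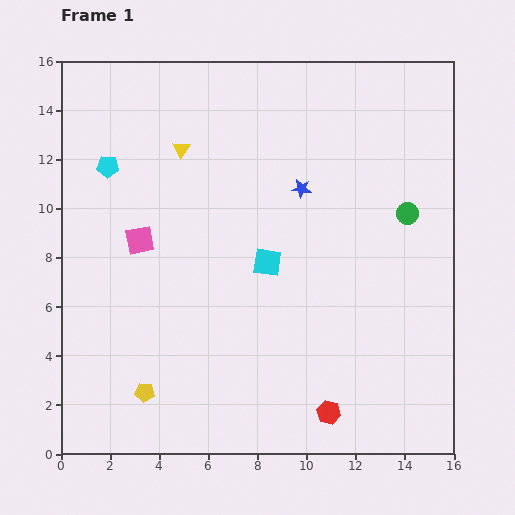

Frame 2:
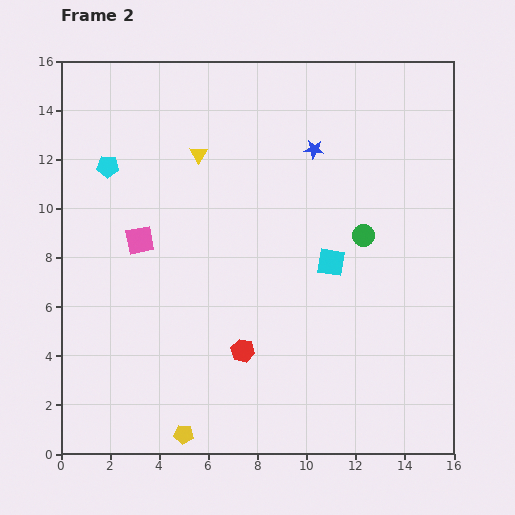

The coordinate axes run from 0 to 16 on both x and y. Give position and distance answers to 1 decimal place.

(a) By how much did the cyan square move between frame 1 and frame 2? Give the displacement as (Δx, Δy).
(2.6, 0.0)

The cyan square was at (8.4, 7.8) in frame 1 and (11.0, 7.8) in frame 2.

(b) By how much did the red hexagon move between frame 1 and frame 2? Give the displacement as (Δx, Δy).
(-3.5, 2.5)

The red hexagon was at (10.9, 1.7) in frame 1 and (7.4, 4.2) in frame 2.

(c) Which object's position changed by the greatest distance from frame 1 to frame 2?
the red hexagon

(moved 4.3; next 2.6)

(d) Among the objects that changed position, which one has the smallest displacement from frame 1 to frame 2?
the yellow triangle

(moved 0.7)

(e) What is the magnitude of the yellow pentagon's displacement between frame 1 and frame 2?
2.3

The yellow pentagon moved from (3.4, 2.5) to (5.0, 0.8), a distance of √(1.6² + 1.7²) ≈ 2.3.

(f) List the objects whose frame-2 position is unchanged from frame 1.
the pink square, the cyan pentagon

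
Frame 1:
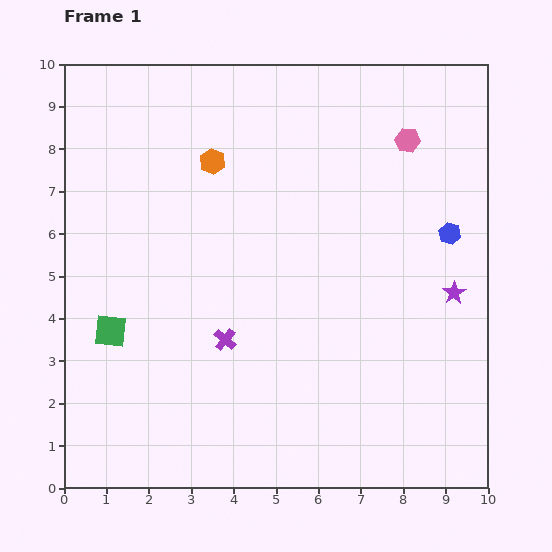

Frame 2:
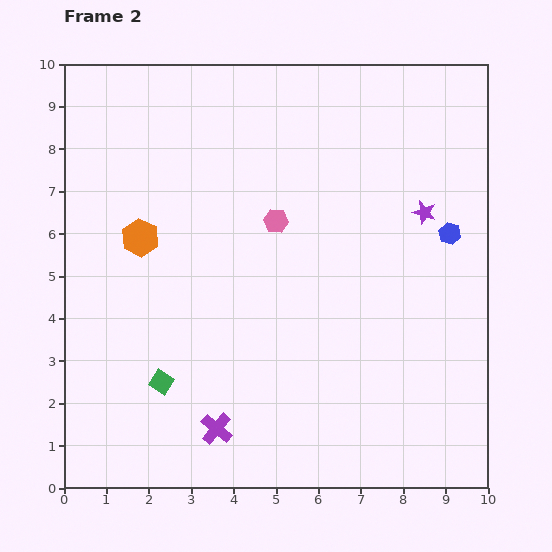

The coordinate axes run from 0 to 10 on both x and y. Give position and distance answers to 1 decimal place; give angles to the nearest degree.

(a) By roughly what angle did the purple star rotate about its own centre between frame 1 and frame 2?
25° counter-clockwise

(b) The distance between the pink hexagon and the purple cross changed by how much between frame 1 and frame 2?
-1.3

Distance in frame 1: 6.4. Distance in frame 2: 5.1.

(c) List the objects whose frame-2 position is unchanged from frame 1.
the blue hexagon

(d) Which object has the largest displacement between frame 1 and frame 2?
the pink hexagon

(moved 3.6; next 2.5)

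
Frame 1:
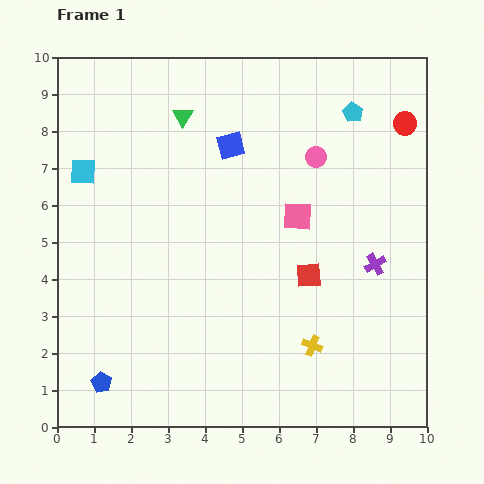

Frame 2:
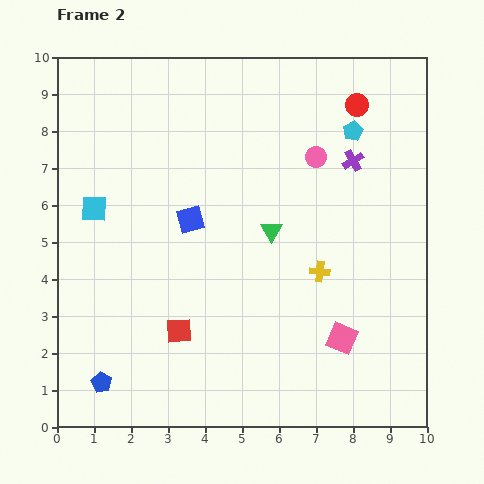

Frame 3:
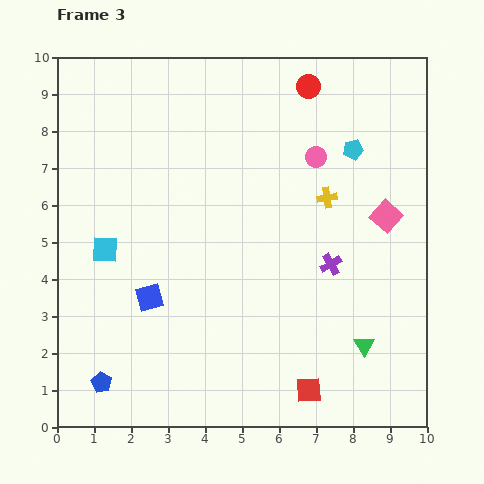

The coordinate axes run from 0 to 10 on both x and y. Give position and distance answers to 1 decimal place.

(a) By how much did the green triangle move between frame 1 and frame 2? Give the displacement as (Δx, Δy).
(2.4, -3.1)

The green triangle was at (3.4, 8.4) in frame 1 and (5.8, 5.3) in frame 2.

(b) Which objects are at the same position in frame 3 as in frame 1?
the blue pentagon, the pink circle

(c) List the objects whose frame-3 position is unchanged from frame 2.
the blue pentagon, the pink circle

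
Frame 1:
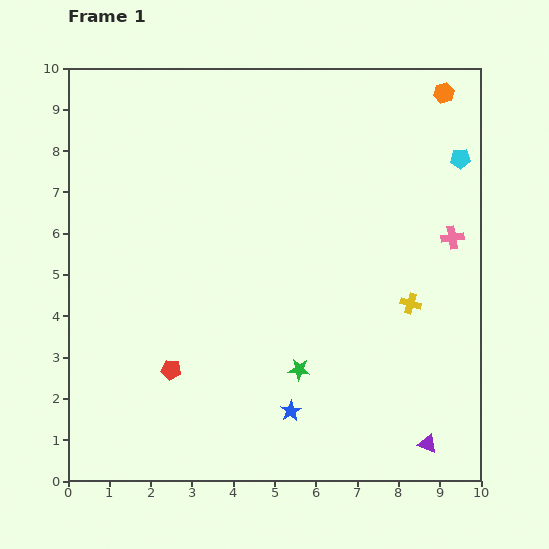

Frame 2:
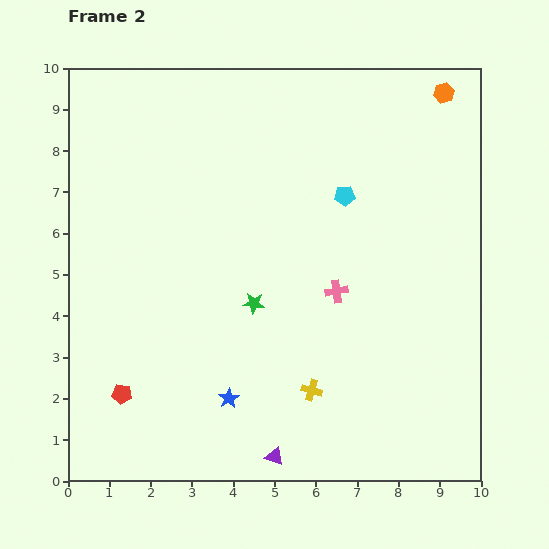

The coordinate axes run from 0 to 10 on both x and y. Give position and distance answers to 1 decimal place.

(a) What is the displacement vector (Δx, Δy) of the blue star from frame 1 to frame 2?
(-1.5, 0.3)

The blue star was at (5.4, 1.7) in frame 1 and (3.9, 2.0) in frame 2.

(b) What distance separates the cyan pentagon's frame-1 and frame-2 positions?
2.9

The cyan pentagon moved from (9.5, 7.8) to (6.7, 6.9), a distance of √(2.8² + 0.9²) ≈ 2.9.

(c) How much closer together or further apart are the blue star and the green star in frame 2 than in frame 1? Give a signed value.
+1.4

Distance in frame 1: 1.0. Distance in frame 2: 2.4.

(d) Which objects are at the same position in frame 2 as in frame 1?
the orange hexagon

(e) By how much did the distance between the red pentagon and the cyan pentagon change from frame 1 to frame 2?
-1.5

Distance in frame 1: 8.7. Distance in frame 2: 7.2.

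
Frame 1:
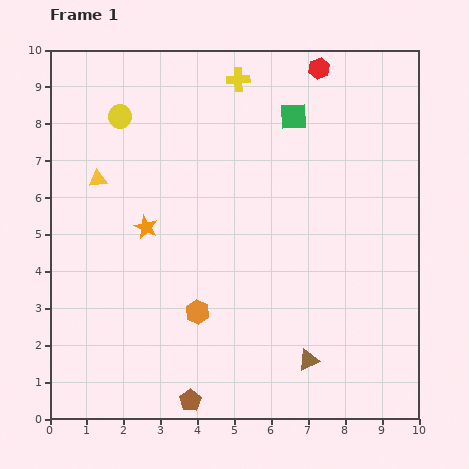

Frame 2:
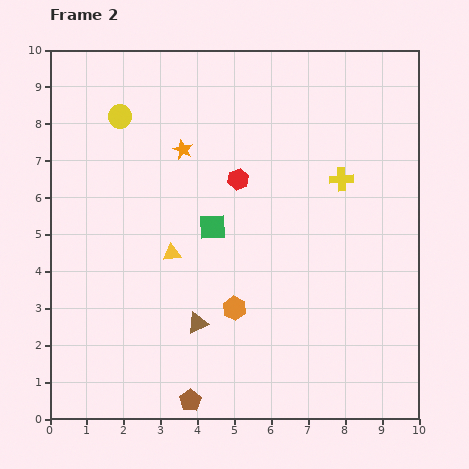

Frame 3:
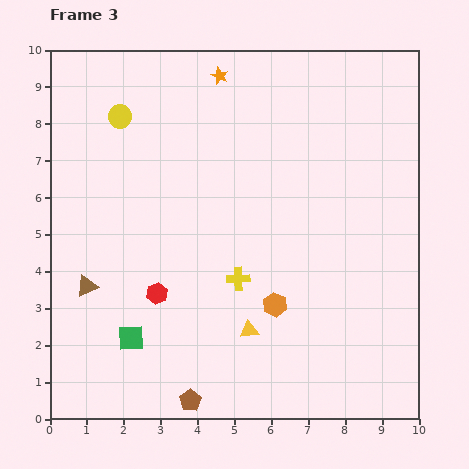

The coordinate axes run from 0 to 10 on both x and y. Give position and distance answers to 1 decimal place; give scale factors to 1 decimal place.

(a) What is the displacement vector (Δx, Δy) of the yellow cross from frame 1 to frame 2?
(2.8, -2.7)

The yellow cross was at (5.1, 9.2) in frame 1 and (7.9, 6.5) in frame 2.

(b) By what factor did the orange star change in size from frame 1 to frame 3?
0.7×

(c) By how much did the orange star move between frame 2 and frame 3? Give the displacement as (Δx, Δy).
(1.0, 2.0)

The orange star was at (3.6, 7.3) in frame 2 and (4.6, 9.3) in frame 3.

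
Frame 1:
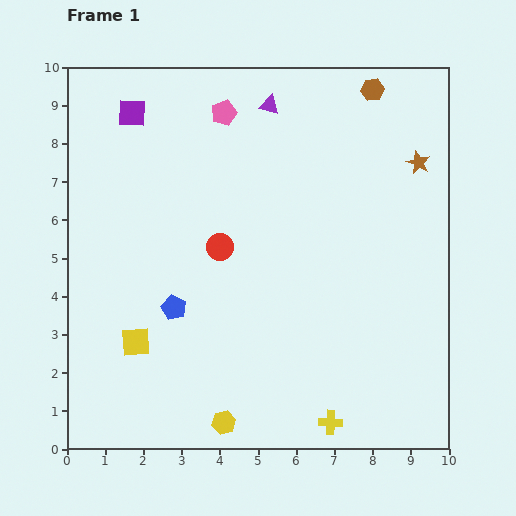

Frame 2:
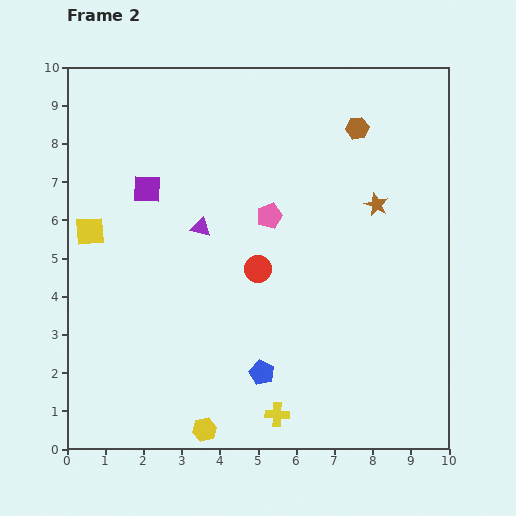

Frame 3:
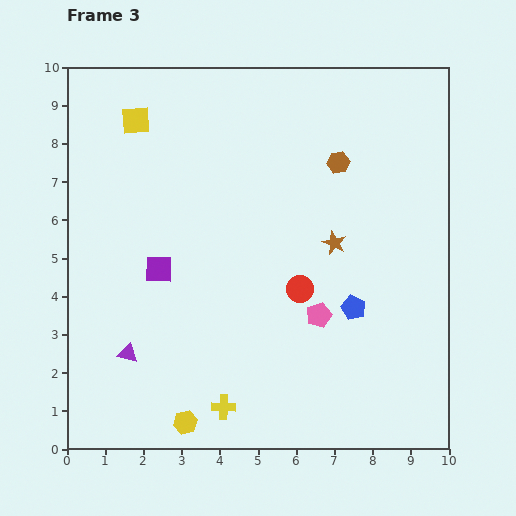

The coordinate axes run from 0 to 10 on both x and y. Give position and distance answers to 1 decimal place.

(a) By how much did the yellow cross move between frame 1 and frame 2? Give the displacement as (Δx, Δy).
(-1.4, 0.2)

The yellow cross was at (6.9, 0.7) in frame 1 and (5.5, 0.9) in frame 2.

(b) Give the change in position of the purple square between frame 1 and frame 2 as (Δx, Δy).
(0.4, -2.0)

The purple square was at (1.7, 8.8) in frame 1 and (2.1, 6.8) in frame 2.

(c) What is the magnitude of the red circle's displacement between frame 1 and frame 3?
2.4

The red circle moved from (4.0, 5.3) to (6.1, 4.2), a distance of √(2.1² + 1.1²) ≈ 2.4.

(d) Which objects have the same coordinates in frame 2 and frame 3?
none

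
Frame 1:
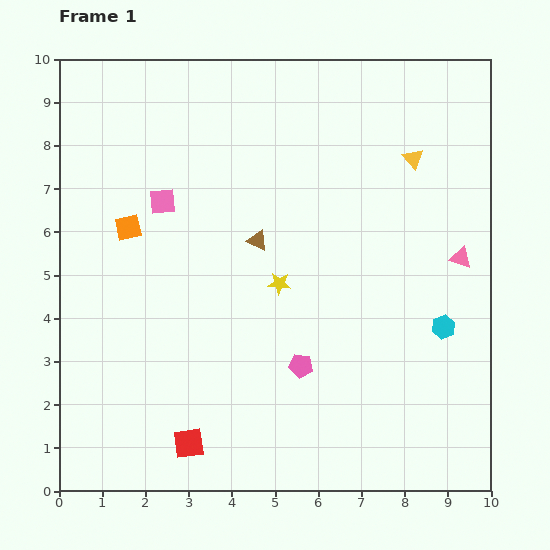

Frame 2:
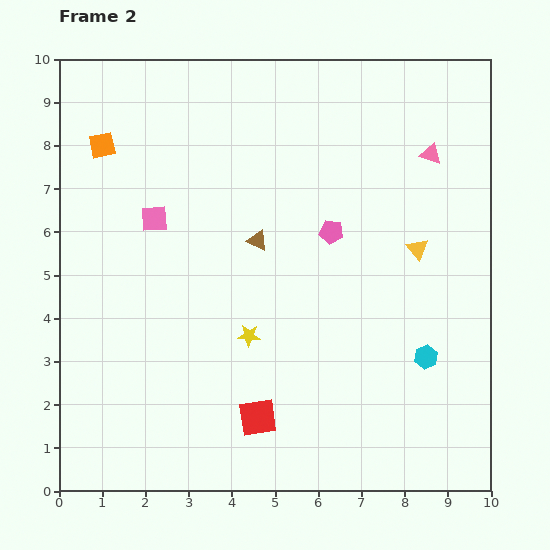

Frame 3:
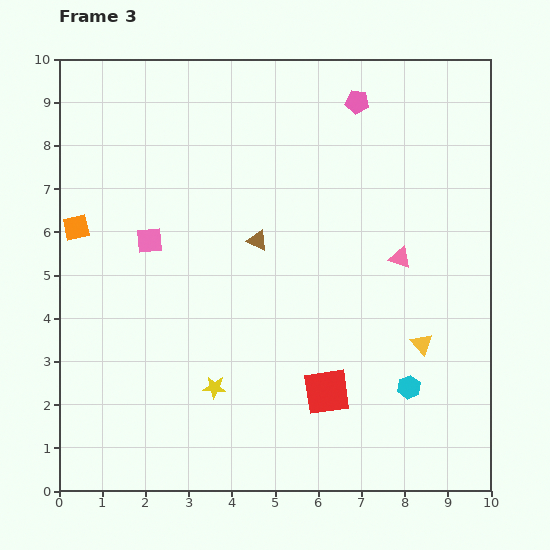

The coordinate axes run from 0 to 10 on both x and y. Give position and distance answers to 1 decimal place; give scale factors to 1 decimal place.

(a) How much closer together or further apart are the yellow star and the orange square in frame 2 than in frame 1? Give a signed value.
+1.9

Distance in frame 1: 3.7. Distance in frame 2: 5.6.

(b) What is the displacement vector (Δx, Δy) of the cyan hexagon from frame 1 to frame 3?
(-0.8, -1.4)

The cyan hexagon was at (8.9, 3.8) in frame 1 and (8.1, 2.4) in frame 3.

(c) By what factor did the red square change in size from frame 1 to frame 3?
1.5×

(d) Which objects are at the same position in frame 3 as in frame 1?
the brown triangle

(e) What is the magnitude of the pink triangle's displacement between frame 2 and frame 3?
2.5

The pink triangle moved from (8.6, 7.8) to (7.9, 5.4), a distance of √(0.7² + 2.4²) ≈ 2.5.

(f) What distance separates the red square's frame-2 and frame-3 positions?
1.7

The red square moved from (4.6, 1.7) to (6.2, 2.3), a distance of √(1.6² + 0.6²) ≈ 1.7.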